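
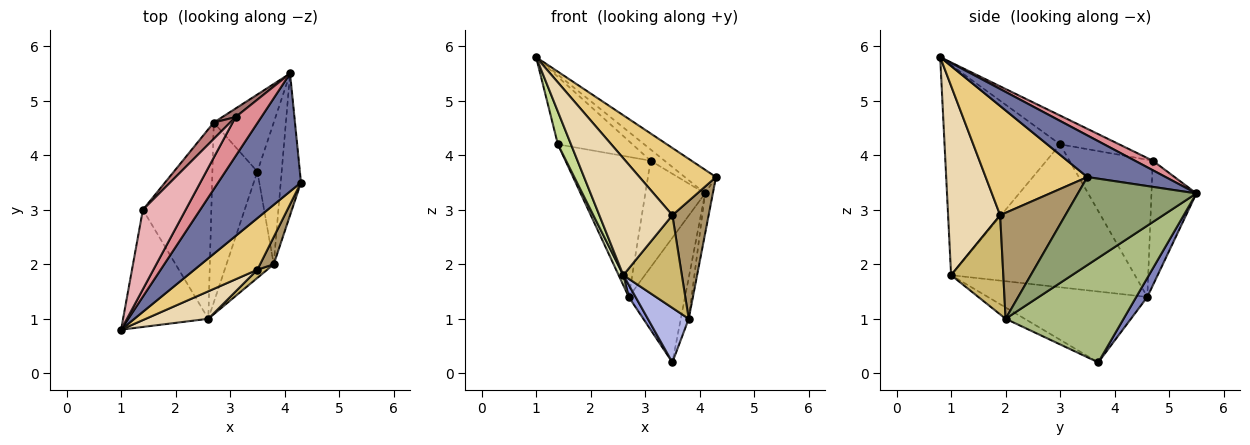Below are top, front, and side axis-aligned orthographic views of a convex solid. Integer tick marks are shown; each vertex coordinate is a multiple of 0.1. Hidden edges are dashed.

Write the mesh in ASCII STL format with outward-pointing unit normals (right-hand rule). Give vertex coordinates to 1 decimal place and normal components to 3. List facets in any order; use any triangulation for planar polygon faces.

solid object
 facet normal 0.442 0.176 0.879
  outer loop
   vertex 4.1 5.5 3.3
   vertex 1.0 0.8 5.8
   vertex 4.3 3.5 3.6
  endloop
 endfacet
 facet normal 0.165 0.839 -0.519
  outer loop
   vertex 2.7 4.6 1.4
   vertex 4.1 5.5 3.3
   vertex 3.5 3.7 0.2
  endloop
 endfacet
 facet normal -0.844 -0.036 -0.535
  outer loop
   vertex 2.7 4.6 1.4
   vertex 3.5 3.7 0.2
   vertex 2.6 1.0 1.8
  endloop
 endfacet
 facet normal -0.208 -0.446 -0.870
  outer loop
   vertex 3.8 2.0 1.0
   vertex 2.6 1.0 1.8
   vertex 3.5 3.7 0.2
  endloop
 endfacet
 facet normal 0.973 0.064 -0.224
  outer loop
   vertex 3.8 2.0 1.0
   vertex 4.1 5.5 3.3
   vertex 4.3 3.5 3.6
  endloop
 endfacet
 facet normal 0.972 0.065 -0.226
  outer loop
   vertex 3.8 2.0 1.0
   vertex 3.5 3.7 0.2
   vertex 4.1 5.5 3.3
  endloop
 endfacet
 facet normal -0.922 -0.104 -0.374
  outer loop
   vertex 1.4 3.0 4.2
   vertex 2.6 1.0 1.8
   vertex 1.0 0.8 5.8
  endloop
 endfacet
 facet normal -0.902 -0.023 -0.432
  outer loop
   vertex 1.4 3.0 4.2
   vertex 2.7 4.6 1.4
   vertex 2.6 1.0 1.8
  endloop
 endfacet
 facet normal 0.868 -0.483 0.112
  outer loop
   vertex 3.5 1.9 2.9
   vertex 3.8 2.0 1.0
   vertex 4.3 3.5 3.6
  endloop
 endfacet
 facet normal 0.664 -0.745 0.066
  outer loop
   vertex 3.5 1.9 2.9
   vertex 2.6 1.0 1.8
   vertex 3.8 2.0 1.0
  endloop
 endfacet
 facet normal 0.726 -0.546 0.419
  outer loop
   vertex 3.5 1.9 2.9
   vertex 4.3 3.5 3.6
   vertex 1.0 0.8 5.8
  endloop
 endfacet
 facet normal 0.570 -0.800 0.188
  outer loop
   vertex 3.5 1.9 2.9
   vertex 1.0 0.8 5.8
   vertex 2.6 1.0 1.8
  endloop
 endfacet
 facet normal -0.600 0.798 0.064
  outer loop
   vertex 3.1 4.7 3.9
   vertex 4.1 5.5 3.3
   vertex 2.7 4.6 1.4
  endloop
 endfacet
 facet normal -0.697 0.712 0.083
  outer loop
   vertex 3.1 4.7 3.9
   vertex 2.7 4.6 1.4
   vertex 1.4 3.0 4.2
  endloop
 endfacet
 facet normal 0.334 0.261 0.906
  outer loop
   vertex 3.1 4.7 3.9
   vertex 1.0 0.8 5.8
   vertex 4.1 5.5 3.3
  endloop
 endfacet
 facet normal -0.456 0.576 0.678
  outer loop
   vertex 3.1 4.7 3.9
   vertex 1.4 3.0 4.2
   vertex 1.0 0.8 5.8
  endloop
 endfacet
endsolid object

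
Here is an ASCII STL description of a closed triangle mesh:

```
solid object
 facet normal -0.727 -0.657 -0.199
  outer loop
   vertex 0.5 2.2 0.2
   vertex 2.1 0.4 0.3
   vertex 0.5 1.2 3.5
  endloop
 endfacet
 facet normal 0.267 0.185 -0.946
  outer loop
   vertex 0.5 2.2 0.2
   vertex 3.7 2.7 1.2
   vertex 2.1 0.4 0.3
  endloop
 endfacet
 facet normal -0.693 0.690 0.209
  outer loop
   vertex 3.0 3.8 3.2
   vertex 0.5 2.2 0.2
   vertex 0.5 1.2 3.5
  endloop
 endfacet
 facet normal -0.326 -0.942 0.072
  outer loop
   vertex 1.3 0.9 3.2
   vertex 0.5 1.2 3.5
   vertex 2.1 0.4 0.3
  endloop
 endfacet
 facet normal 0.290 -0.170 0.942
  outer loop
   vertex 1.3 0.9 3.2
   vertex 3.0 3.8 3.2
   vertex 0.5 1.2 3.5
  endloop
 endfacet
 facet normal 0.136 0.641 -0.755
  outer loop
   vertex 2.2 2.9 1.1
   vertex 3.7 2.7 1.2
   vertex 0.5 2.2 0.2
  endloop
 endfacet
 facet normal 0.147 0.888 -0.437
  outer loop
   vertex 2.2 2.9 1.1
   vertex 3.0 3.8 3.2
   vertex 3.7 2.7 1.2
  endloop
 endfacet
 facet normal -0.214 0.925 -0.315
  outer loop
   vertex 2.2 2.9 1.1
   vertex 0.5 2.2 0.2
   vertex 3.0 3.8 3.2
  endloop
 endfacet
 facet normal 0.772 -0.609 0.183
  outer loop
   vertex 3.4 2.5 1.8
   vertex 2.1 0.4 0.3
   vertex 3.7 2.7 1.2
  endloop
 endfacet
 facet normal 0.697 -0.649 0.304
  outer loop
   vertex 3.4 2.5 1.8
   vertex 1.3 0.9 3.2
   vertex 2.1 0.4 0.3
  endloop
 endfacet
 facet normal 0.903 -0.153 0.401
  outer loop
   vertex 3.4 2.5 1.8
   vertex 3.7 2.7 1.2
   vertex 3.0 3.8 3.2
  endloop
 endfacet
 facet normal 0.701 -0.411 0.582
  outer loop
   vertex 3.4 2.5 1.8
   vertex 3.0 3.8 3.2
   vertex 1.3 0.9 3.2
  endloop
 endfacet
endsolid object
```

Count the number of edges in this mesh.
18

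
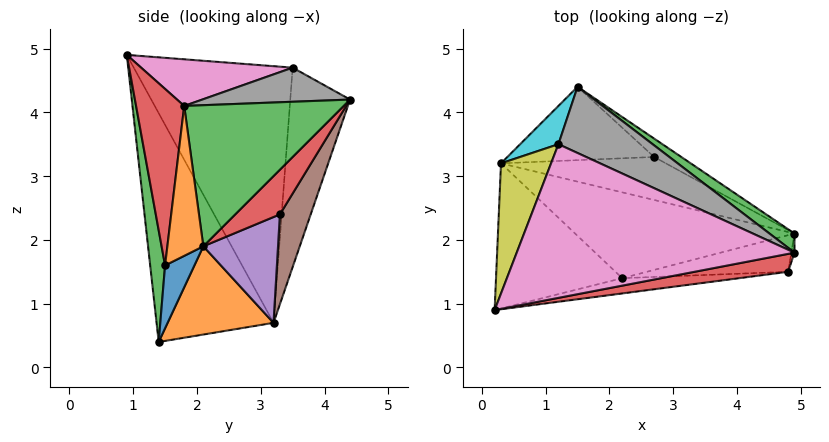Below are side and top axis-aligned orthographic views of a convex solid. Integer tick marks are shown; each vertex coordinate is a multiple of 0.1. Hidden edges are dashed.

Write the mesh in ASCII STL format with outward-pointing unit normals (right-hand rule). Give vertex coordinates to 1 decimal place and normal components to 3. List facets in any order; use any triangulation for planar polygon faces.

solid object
 facet normal -0.669 -0.645 -0.369
  outer loop
   vertex 0.3 3.2 0.7
   vertex 2.2 1.4 0.4
   vertex 0.2 0.9 4.9
  endloop
 endfacet
 facet normal 0.327 0.481 -0.813
  outer loop
   vertex 0.3 3.2 0.7
   vertex 4.9 2.1 1.9
   vertex 2.2 1.4 0.4
  endloop
 endfacet
 facet normal 0.606 0.788 0.107
  outer loop
   vertex 4.9 1.8 4.1
   vertex 4.9 2.1 1.9
   vertex 1.5 4.4 4.2
  endloop
 endfacet
 facet normal 0.418 0.872 -0.254
  outer loop
   vertex 2.7 3.3 2.4
   vertex 1.5 4.4 4.2
   vertex 4.9 2.1 1.9
  endloop
 endfacet
 facet normal 0.323 0.802 -0.503
  outer loop
   vertex 2.7 3.3 2.4
   vertex 4.9 2.1 1.9
   vertex 0.3 3.2 0.7
  endloop
 endfacet
 facet normal 0.237 0.891 -0.387
  outer loop
   vertex 2.7 3.3 2.4
   vertex 0.3 3.2 0.7
   vertex 1.5 4.4 4.2
  endloop
 endfacet
 facet normal 0.166 0.012 0.986
  outer loop
   vertex 1.2 3.5 4.7
   vertex 0.2 0.9 4.9
   vertex 4.9 1.8 4.1
  endloop
 endfacet
 facet normal 0.315 0.379 0.870
  outer loop
   vertex 1.2 3.5 4.7
   vertex 4.9 1.8 4.1
   vertex 1.5 4.4 4.2
  endloop
 endfacet
 facet normal -0.914 0.365 0.178
  outer loop
   vertex 1.2 3.5 4.7
   vertex 0.3 3.2 0.7
   vertex 0.2 0.9 4.9
  endloop
 endfacet
 facet normal -0.901 0.397 0.173
  outer loop
   vertex 1.2 3.5 4.7
   vertex 1.5 4.4 4.2
   vertex 0.3 3.2 0.7
  endloop
 endfacet
 facet normal 0.379 0.363 -0.851
  outer loop
   vertex 4.8 1.5 1.6
   vertex 2.2 1.4 0.4
   vertex 4.9 2.1 1.9
  endloop
 endfacet
 facet normal 0.988 -0.154 -0.021
  outer loop
   vertex 4.8 1.5 1.6
   vertex 4.9 2.1 1.9
   vertex 4.9 1.8 4.1
  endloop
 endfacet
 facet normal 0.074 -0.994 -0.078
  outer loop
   vertex 4.8 1.5 1.6
   vertex 0.2 0.9 4.9
   vertex 2.2 1.4 0.4
  endloop
 endfacet
 facet normal 0.205 -0.973 0.109
  outer loop
   vertex 4.8 1.5 1.6
   vertex 4.9 1.8 4.1
   vertex 0.2 0.9 4.9
  endloop
 endfacet
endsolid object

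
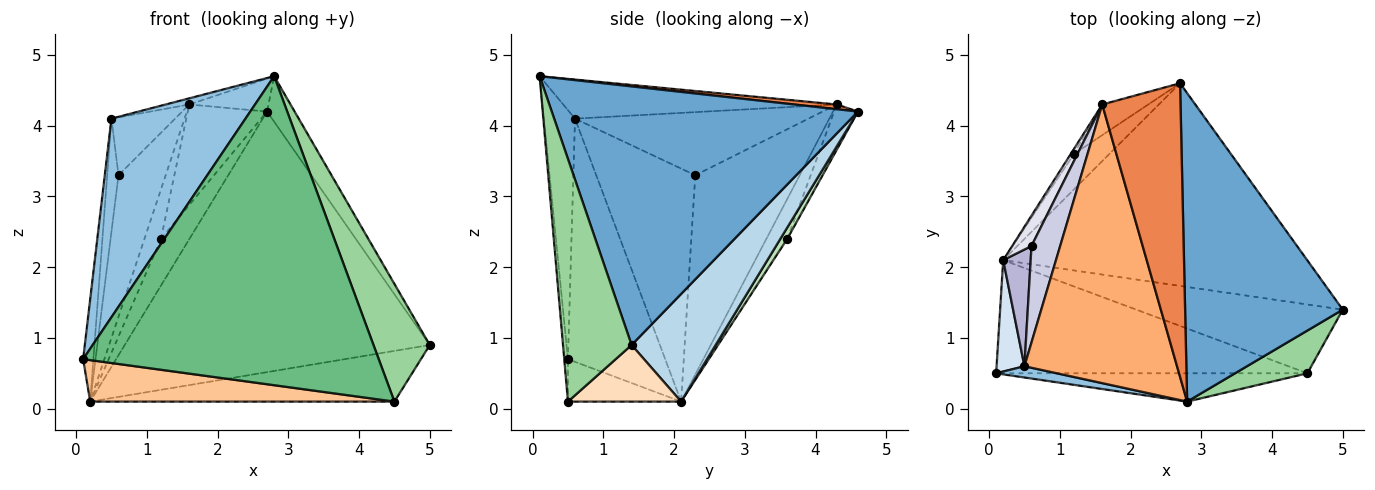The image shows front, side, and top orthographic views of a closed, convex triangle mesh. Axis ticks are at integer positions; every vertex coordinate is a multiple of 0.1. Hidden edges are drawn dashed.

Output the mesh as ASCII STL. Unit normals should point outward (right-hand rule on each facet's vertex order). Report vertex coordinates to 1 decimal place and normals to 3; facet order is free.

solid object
 facet normal 0.851 0.077 0.519
  outer loop
   vertex 2.8 0.1 4.7
   vertex 5.0 1.4 0.9
   vertex 2.7 4.6 4.2
  endloop
 endfacet
 facet normal -0.226 -0.973 0.055
  outer loop
   vertex 0.5 0.6 4.1
   vertex 0.1 0.5 0.7
   vertex 2.8 0.1 4.7
  endloop
 endfacet
 facet normal 0.212 0.771 -0.600
  outer loop
   vertex 0.2 2.1 0.1
   vertex 2.7 4.6 4.2
   vertex 5.0 1.4 0.9
  endloop
 endfacet
 facet normal -0.988 0.104 0.113
  outer loop
   vertex 0.2 2.1 0.1
   vertex 0.1 0.5 0.7
   vertex 0.5 0.6 4.1
  endloop
 endfacet
 facet normal 0.060 0.112 0.992
  outer loop
   vertex 1.6 4.3 4.3
   vertex 2.8 0.1 4.7
   vertex 2.7 4.6 4.2
  endloop
 endfacet
 facet normal -0.248 0.021 0.969
  outer loop
   vertex 1.6 4.3 4.3
   vertex 0.5 0.6 4.1
   vertex 2.8 0.1 4.7
  endloop
 endfacet
 facet normal -0.127 -0.341 -0.931
  outer loop
   vertex 4.5 0.5 0.1
   vertex 0.1 0.5 0.7
   vertex 0.2 2.1 0.1
  endloop
 endfacet
 facet normal 0.215 0.579 -0.786
  outer loop
   vertex 4.5 0.5 0.1
   vertex 0.2 2.1 0.1
   vertex 5.0 1.4 0.9
  endloop
 endfacet
 facet normal -0.012 -0.996 -0.091
  outer loop
   vertex 4.5 0.5 0.1
   vertex 2.8 0.1 4.7
   vertex 0.1 0.5 0.7
  endloop
 endfacet
 facet normal 0.753 -0.618 0.225
  outer loop
   vertex 4.5 0.5 0.1
   vertex 5.0 1.4 0.9
   vertex 2.8 0.1 4.7
  endloop
 endfacet
 facet normal 0.190 0.783 -0.593
  outer loop
   vertex 1.2 3.6 2.4
   vertex 2.7 4.6 4.2
   vertex 0.2 2.1 0.1
  endloop
 endfacet
 facet normal -0.276 0.919 -0.281
  outer loop
   vertex 1.2 3.6 2.4
   vertex 1.6 4.3 4.3
   vertex 2.7 4.6 4.2
  endloop
 endfacet
 facet normal -0.783 0.619 -0.063
  outer loop
   vertex 1.2 3.6 2.4
   vertex 0.2 2.1 0.1
   vertex 1.6 4.3 4.3
  endloop
 endfacet
 facet normal -0.987 0.113 0.116
  outer loop
   vertex 0.6 2.3 3.3
   vertex 0.2 2.1 0.1
   vertex 0.5 0.6 4.1
  endloop
 endfacet
 facet normal -0.884 0.241 0.402
  outer loop
   vertex 0.6 2.3 3.3
   vertex 0.5 0.6 4.1
   vertex 1.6 4.3 4.3
  endloop
 endfacet
 facet normal -0.908 0.410 0.088
  outer loop
   vertex 0.6 2.3 3.3
   vertex 1.6 4.3 4.3
   vertex 0.2 2.1 0.1
  endloop
 endfacet
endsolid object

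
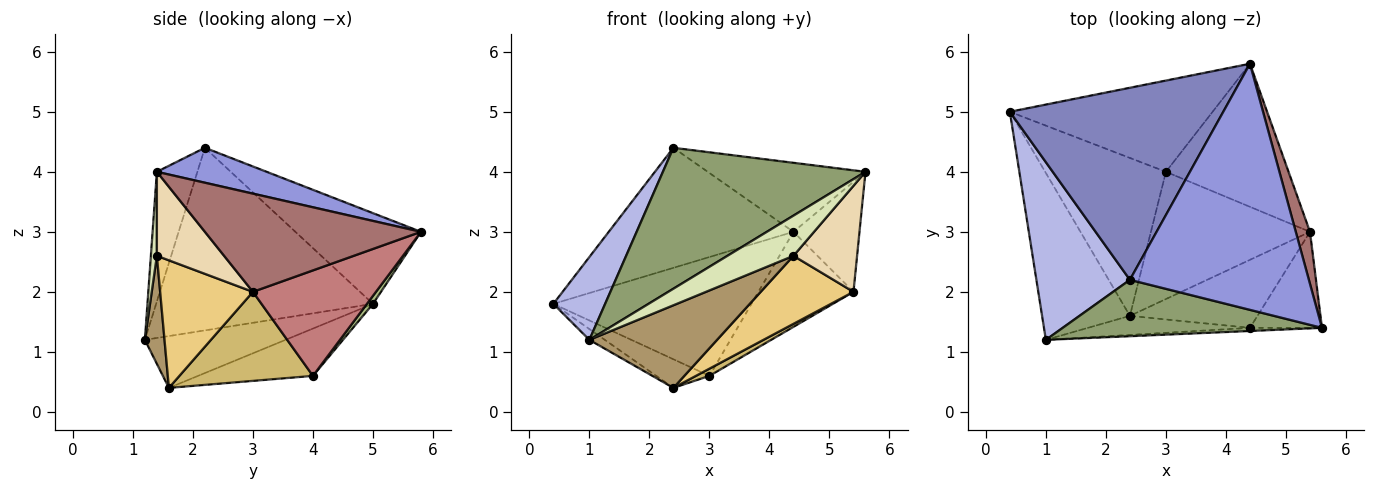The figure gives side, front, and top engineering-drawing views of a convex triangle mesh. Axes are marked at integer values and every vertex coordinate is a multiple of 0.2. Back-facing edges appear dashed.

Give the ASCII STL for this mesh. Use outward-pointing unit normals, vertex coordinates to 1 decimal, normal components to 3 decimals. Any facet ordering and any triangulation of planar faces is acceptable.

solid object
 facet normal -0.507 0.056 -0.860
  outer loop
   vertex 1.0 1.2 1.2
   vertex 0.4 5.0 1.8
   vertex 2.4 1.6 0.4
  endloop
 endfacet
 facet normal -0.339 0.499 0.798
  outer loop
   vertex 2.4 2.2 4.4
   vertex 4.4 5.8 3.0
   vertex 0.4 5.0 1.8
  endloop
 endfacet
 facet normal 0.185 0.265 0.946
  outer loop
   vertex 2.4 2.2 4.4
   vertex 5.6 1.4 4.0
   vertex 4.4 5.8 3.0
  endloop
 endfacet
 facet normal -0.871 -0.208 0.446
  outer loop
   vertex 2.4 2.2 4.4
   vertex 0.4 5.0 1.8
   vertex 1.0 1.2 1.2
  endloop
 endfacet
 facet normal -0.183 -0.913 0.365
  outer loop
   vertex 2.4 2.2 4.4
   vertex 1.0 1.2 1.2
   vertex 5.6 1.4 4.0
  endloop
 endfacet
 facet normal 0.024 0.793 -0.609
  outer loop
   vertex 3.0 4.0 0.6
   vertex 0.4 5.0 1.8
   vertex 4.4 5.8 3.0
  endloop
 endfacet
 facet normal -0.360 0.166 -0.918
  outer loop
   vertex 3.0 4.0 0.6
   vertex 2.4 1.6 0.4
   vertex 0.4 5.0 1.8
  endloop
 endfacet
 facet normal 0.090 -0.993 -0.077
  outer loop
   vertex 4.4 1.4 2.6
   vertex 5.6 1.4 4.0
   vertex 1.0 1.2 1.2
  endloop
 endfacet
 facet normal 0.148 -0.964 -0.222
  outer loop
   vertex 4.4 1.4 2.6
   vertex 1.0 1.2 1.2
   vertex 2.4 1.6 0.4
  endloop
 endfacet
 facet normal 0.488 -0.049 -0.872
  outer loop
   vertex 5.4 3.0 2.0
   vertex 2.4 1.6 0.4
   vertex 3.0 4.0 0.6
  endloop
 endfacet
 facet normal 0.577 -0.577 -0.577
  outer loop
   vertex 5.4 3.0 2.0
   vertex 4.4 1.4 2.6
   vertex 2.4 1.6 0.4
  endloop
 endfacet
 facet normal 0.617 -0.584 -0.528
  outer loop
   vertex 5.4 3.0 2.0
   vertex 5.6 1.4 4.0
   vertex 4.4 1.4 2.6
  endloop
 endfacet
 facet normal 0.947 0.289 0.137
  outer loop
   vertex 5.4 3.0 2.0
   vertex 4.4 5.8 3.0
   vertex 5.6 1.4 4.0
  endloop
 endfacet
 facet normal 0.582 0.450 -0.677
  outer loop
   vertex 5.4 3.0 2.0
   vertex 3.0 4.0 0.6
   vertex 4.4 5.8 3.0
  endloop
 endfacet
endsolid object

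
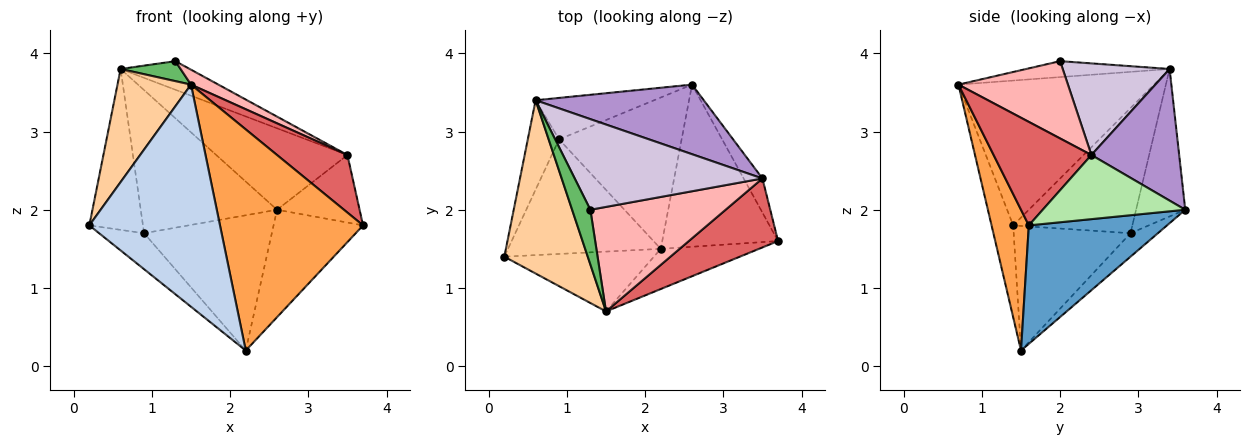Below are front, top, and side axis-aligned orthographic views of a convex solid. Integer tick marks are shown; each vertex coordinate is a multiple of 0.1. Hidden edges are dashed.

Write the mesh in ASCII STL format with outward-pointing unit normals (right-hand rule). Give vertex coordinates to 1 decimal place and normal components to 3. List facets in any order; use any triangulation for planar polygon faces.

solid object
 facet normal 0.649 0.420 -0.634
  outer loop
   vertex 2.2 1.5 0.2
   vertex 2.6 3.6 2.0
   vertex 3.7 1.6 1.8
  endloop
 endfacet
 facet normal -0.158 -0.953 -0.257
  outer loop
   vertex 1.5 0.7 3.6
   vertex 0.2 1.4 1.8
   vertex 2.2 1.5 0.2
  endloop
 endfacet
 facet normal 0.248 -0.953 -0.173
  outer loop
   vertex 1.5 0.7 3.6
   vertex 2.2 1.5 0.2
   vertex 3.7 1.6 1.8
  endloop
 endfacet
 facet normal -0.824 -0.310 0.475
  outer loop
   vertex 0.6 3.4 3.8
   vertex 0.2 1.4 1.8
   vertex 1.5 0.7 3.6
  endloop
 endfacet
 facet normal -0.634 -0.265 0.726
  outer loop
   vertex 0.6 3.4 3.8
   vertex 1.5 0.7 3.6
   vertex 1.3 2.0 3.9
  endloop
 endfacet
 facet normal 0.839 0.486 -0.246
  outer loop
   vertex 3.5 2.4 2.7
   vertex 3.7 1.6 1.8
   vertex 2.6 3.6 2.0
  endloop
 endfacet
 facet normal 0.665 -0.479 0.573
  outer loop
   vertex 3.5 2.4 2.7
   vertex 1.5 0.7 3.6
   vertex 3.7 1.6 1.8
  endloop
 endfacet
 facet normal 0.492 -0.123 0.862
  outer loop
   vertex 3.5 2.4 2.7
   vertex 1.3 2.0 3.9
   vertex 1.5 0.7 3.6
  endloop
 endfacet
 facet normal 0.453 0.678 0.579
  outer loop
   vertex 3.5 2.4 2.7
   vertex 2.6 3.6 2.0
   vertex 0.6 3.4 3.8
  endloop
 endfacet
 facet normal 0.422 0.273 0.865
  outer loop
   vertex 3.5 2.4 2.7
   vertex 0.6 3.4 3.8
   vertex 1.3 2.0 3.9
  endloop
 endfacet
 facet normal -0.614 0.236 -0.753
  outer loop
   vertex 0.9 2.9 1.7
   vertex 2.2 1.5 0.2
   vertex 0.2 1.4 1.8
  endloop
 endfacet
 facet normal -0.141 0.660 -0.738
  outer loop
   vertex 0.9 2.9 1.7
   vertex 2.6 3.6 2.0
   vertex 2.2 1.5 0.2
  endloop
 endfacet
 facet normal -0.889 0.400 -0.222
  outer loop
   vertex 0.9 2.9 1.7
   vertex 0.2 1.4 1.8
   vertex 0.6 3.4 3.8
  endloop
 endfacet
 facet normal -0.327 0.908 -0.263
  outer loop
   vertex 0.9 2.9 1.7
   vertex 0.6 3.4 3.8
   vertex 2.6 3.6 2.0
  endloop
 endfacet
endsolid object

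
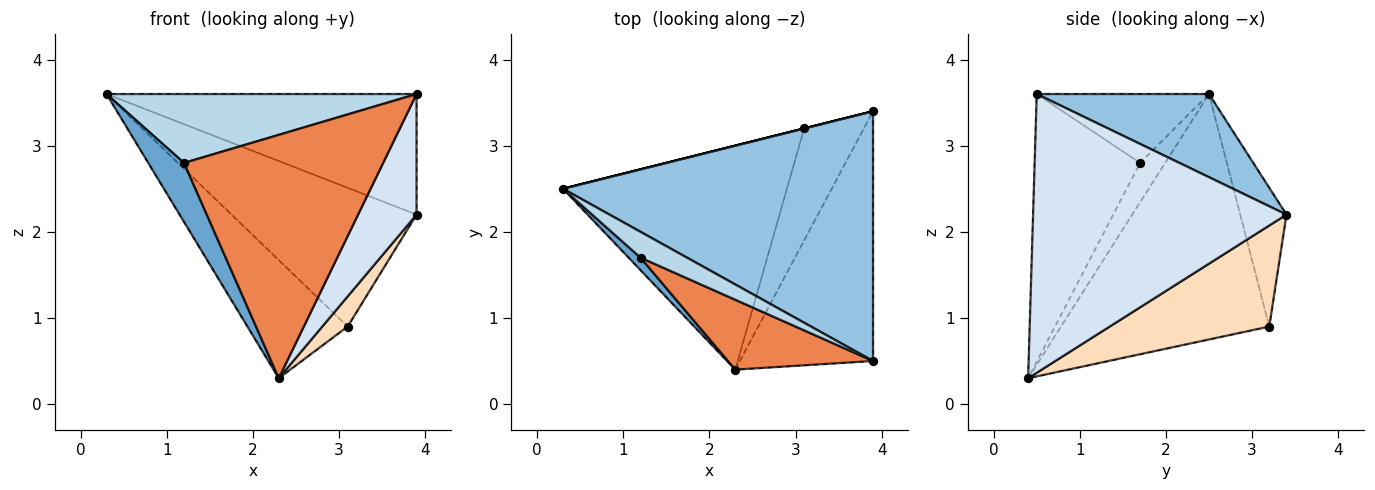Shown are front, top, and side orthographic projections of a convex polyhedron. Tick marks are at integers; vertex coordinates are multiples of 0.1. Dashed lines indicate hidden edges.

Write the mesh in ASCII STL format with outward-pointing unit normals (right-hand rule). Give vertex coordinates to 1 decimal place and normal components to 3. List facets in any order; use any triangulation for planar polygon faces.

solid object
 facet normal -0.565 -0.807 0.171
  outer loop
   vertex 1.2 1.7 2.8
   vertex 0.3 2.5 3.6
   vertex 2.3 0.4 0.3
  endloop
 endfacet
 facet normal 0.235 0.423 0.875
  outer loop
   vertex 3.9 0.5 3.6
   vertex 3.9 3.4 2.2
   vertex 0.3 2.5 3.6
  endloop
 endfacet
 facet normal -0.461 -0.831 0.311
  outer loop
   vertex 3.9 0.5 3.6
   vertex 0.3 2.5 3.6
   vertex 1.2 1.7 2.8
  endloop
 endfacet
 facet normal 0.883 -0.204 -0.422
  outer loop
   vertex 3.9 0.5 3.6
   vertex 2.3 0.4 0.3
   vertex 3.9 3.4 2.2
  endloop
 endfacet
 facet normal -0.454 -0.857 0.246
  outer loop
   vertex 3.9 0.5 3.6
   vertex 1.2 1.7 2.8
   vertex 2.3 0.4 0.3
  endloop
 endfacet
 facet normal -0.243 0.970 0.000
  outer loop
   vertex 3.1 3.2 0.9
   vertex 0.3 2.5 3.6
   vertex 3.9 3.4 2.2
  endloop
 endfacet
 facet normal -0.696 0.335 -0.635
  outer loop
   vertex 3.1 3.2 0.9
   vertex 2.3 0.4 0.3
   vertex 0.3 2.5 3.6
  endloop
 endfacet
 facet normal 0.853 -0.136 -0.504
  outer loop
   vertex 3.1 3.2 0.9
   vertex 3.9 3.4 2.2
   vertex 2.3 0.4 0.3
  endloop
 endfacet
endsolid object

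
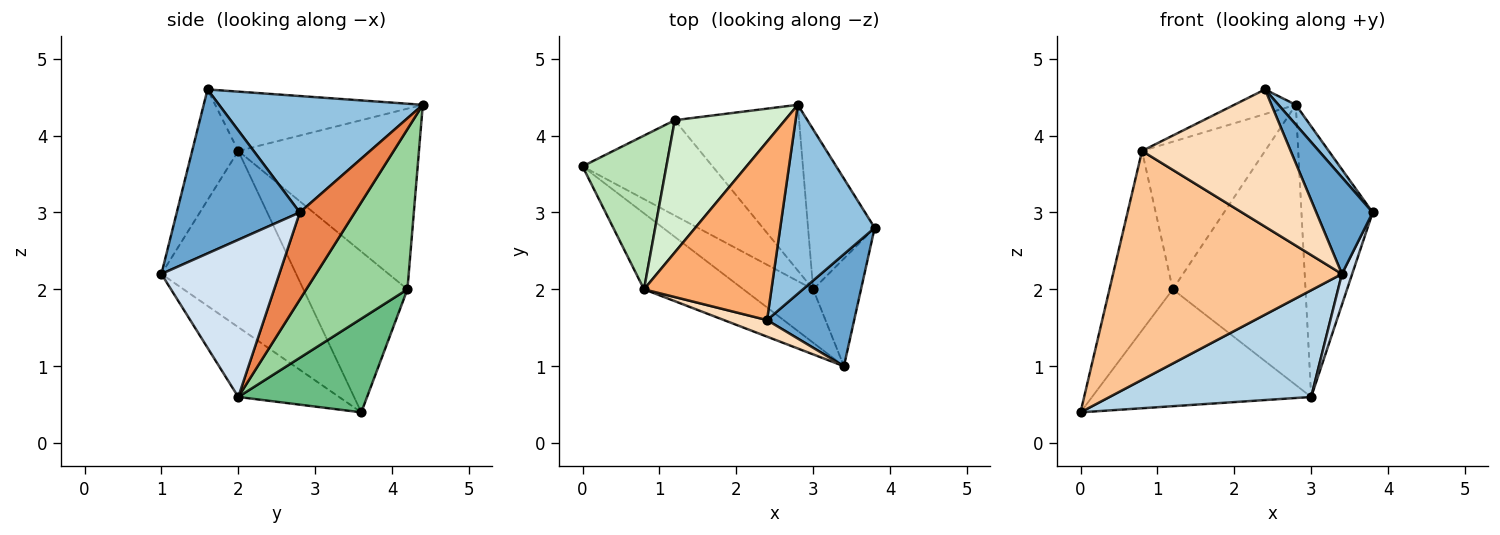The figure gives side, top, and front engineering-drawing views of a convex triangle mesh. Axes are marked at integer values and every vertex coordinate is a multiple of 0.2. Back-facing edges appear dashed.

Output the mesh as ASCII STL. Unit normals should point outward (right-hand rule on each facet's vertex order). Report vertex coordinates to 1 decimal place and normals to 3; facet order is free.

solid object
 facet normal 0.819 -0.375 0.435
  outer loop
   vertex 2.4 1.6 4.6
   vertex 3.4 1.0 2.2
   vertex 3.8 2.8 3.0
  endloop
 endfacet
 facet normal 0.775 -0.066 0.629
  outer loop
   vertex 2.8 4.4 4.4
   vertex 2.4 1.6 4.6
   vertex 3.8 2.8 3.0
  endloop
 endfacet
 facet normal -0.408 -0.816 -0.408
  outer loop
   vertex 3.0 2.0 0.6
   vertex 3.4 1.0 2.2
   vertex 0.0 3.6 0.4
  endloop
 endfacet
 facet normal 0.953 -0.083 -0.290
  outer loop
   vertex 3.0 2.0 0.6
   vertex 3.8 2.8 3.0
   vertex 3.4 1.0 2.2
  endloop
 endfacet
 facet normal 0.554 0.717 -0.424
  outer loop
   vertex 3.0 2.0 0.6
   vertex 2.8 4.4 4.4
   vertex 3.8 2.8 3.0
  endloop
 endfacet
 facet normal -0.419 0.124 0.900
  outer loop
   vertex 0.8 2.0 3.8
   vertex 2.4 1.6 4.6
   vertex 2.8 4.4 4.4
  endloop
 endfacet
 facet normal -0.488 -0.828 -0.275
  outer loop
   vertex 0.8 2.0 3.8
   vertex 0.0 3.6 0.4
   vertex 3.4 1.0 2.2
  endloop
 endfacet
 facet normal -0.294 -0.949 0.115
  outer loop
   vertex 0.8 2.0 3.8
   vertex 3.4 1.0 2.2
   vertex 2.4 1.6 4.6
  endloop
 endfacet
 facet normal 0.414 0.705 -0.575
  outer loop
   vertex 1.2 4.2 2.0
   vertex 3.0 2.0 0.6
   vertex 0.0 3.6 0.4
  endloop
 endfacet
 facet normal 0.549 0.720 -0.426
  outer loop
   vertex 1.2 4.2 2.0
   vertex 2.8 4.4 4.4
   vertex 3.0 2.0 0.6
  endloop
 endfacet
 facet normal -0.780 0.475 0.407
  outer loop
   vertex 1.2 4.2 2.0
   vertex 0.0 3.6 0.4
   vertex 0.8 2.0 3.8
  endloop
 endfacet
 facet normal -0.738 0.503 0.450
  outer loop
   vertex 1.2 4.2 2.0
   vertex 0.8 2.0 3.8
   vertex 2.8 4.4 4.4
  endloop
 endfacet
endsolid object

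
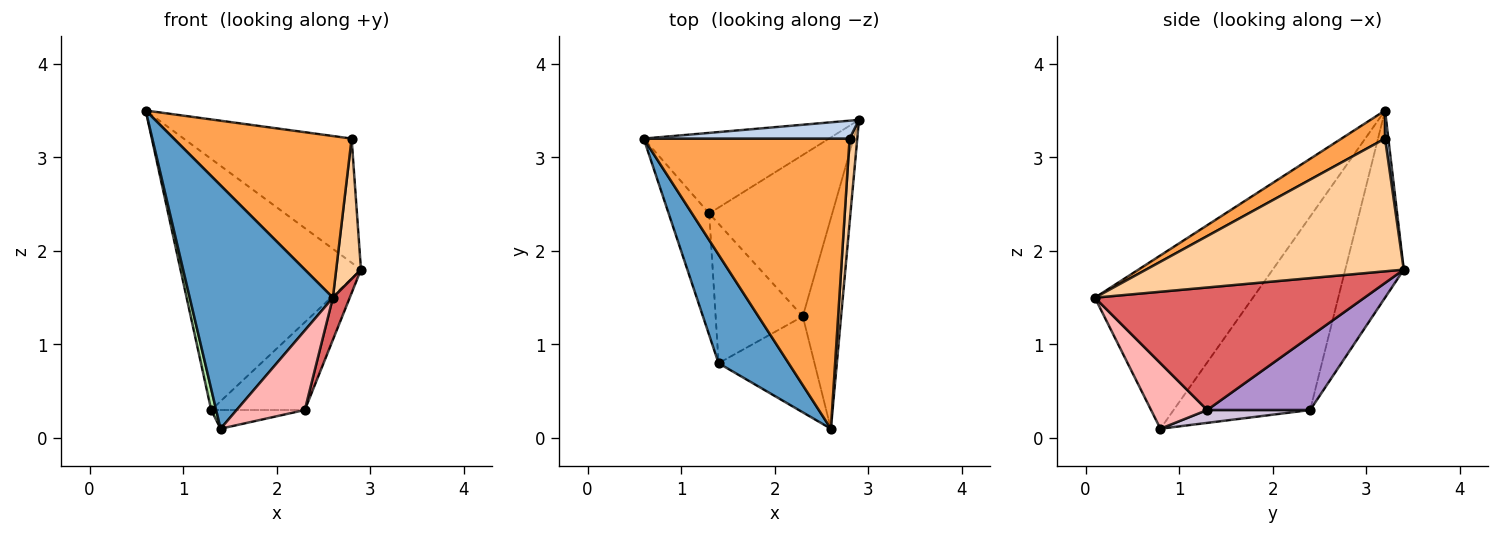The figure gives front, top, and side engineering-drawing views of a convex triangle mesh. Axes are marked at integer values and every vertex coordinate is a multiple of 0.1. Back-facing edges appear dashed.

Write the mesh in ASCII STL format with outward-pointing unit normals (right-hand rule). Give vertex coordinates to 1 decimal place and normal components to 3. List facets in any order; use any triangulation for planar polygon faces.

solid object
 facet normal -0.710 -0.643 0.287
  outer loop
   vertex 1.4 0.8 0.1
   vertex 2.6 0.1 1.5
   vertex 0.6 3.2 3.5
  endloop
 endfacet
 facet normal 0.019 0.990 0.143
  outer loop
   vertex 2.8 3.2 3.2
   vertex 2.9 3.4 1.8
   vertex 0.6 3.2 3.5
  endloop
 endfacet
 facet normal 0.118 -0.483 0.867
  outer loop
   vertex 2.8 3.2 3.2
   vertex 0.6 3.2 3.5
   vertex 2.6 0.1 1.5
  endloop
 endfacet
 facet normal 0.994 -0.096 0.057
  outer loop
   vertex 2.8 3.2 3.2
   vertex 2.6 0.1 1.5
   vertex 2.9 3.4 1.8
  endloop
 endfacet
 facet normal -0.295 0.910 -0.292
  outer loop
   vertex 1.3 2.4 0.3
   vertex 0.6 3.2 3.5
   vertex 2.9 3.4 1.8
  endloop
 endfacet
 facet normal -0.978 -0.035 -0.205
  outer loop
   vertex 1.3 2.4 0.3
   vertex 1.4 0.8 0.1
   vertex 0.6 3.2 3.5
  endloop
 endfacet
 facet normal 0.953 -0.060 -0.298
  outer loop
   vertex 2.3 1.3 0.3
   vertex 2.9 3.4 1.8
   vertex 2.6 0.1 1.5
  endloop
 endfacet
 facet normal 0.465 -0.565 -0.681
  outer loop
   vertex 2.3 1.3 0.3
   vertex 2.6 0.1 1.5
   vertex 1.4 0.8 0.1
  endloop
 endfacet
 facet normal 0.465 0.423 -0.778
  outer loop
   vertex 2.3 1.3 0.3
   vertex 1.3 2.4 0.3
   vertex 2.9 3.4 1.8
  endloop
 endfacet
 facet normal 0.145 0.132 -0.981
  outer loop
   vertex 2.3 1.3 0.3
   vertex 1.4 0.8 0.1
   vertex 1.3 2.4 0.3
  endloop
 endfacet
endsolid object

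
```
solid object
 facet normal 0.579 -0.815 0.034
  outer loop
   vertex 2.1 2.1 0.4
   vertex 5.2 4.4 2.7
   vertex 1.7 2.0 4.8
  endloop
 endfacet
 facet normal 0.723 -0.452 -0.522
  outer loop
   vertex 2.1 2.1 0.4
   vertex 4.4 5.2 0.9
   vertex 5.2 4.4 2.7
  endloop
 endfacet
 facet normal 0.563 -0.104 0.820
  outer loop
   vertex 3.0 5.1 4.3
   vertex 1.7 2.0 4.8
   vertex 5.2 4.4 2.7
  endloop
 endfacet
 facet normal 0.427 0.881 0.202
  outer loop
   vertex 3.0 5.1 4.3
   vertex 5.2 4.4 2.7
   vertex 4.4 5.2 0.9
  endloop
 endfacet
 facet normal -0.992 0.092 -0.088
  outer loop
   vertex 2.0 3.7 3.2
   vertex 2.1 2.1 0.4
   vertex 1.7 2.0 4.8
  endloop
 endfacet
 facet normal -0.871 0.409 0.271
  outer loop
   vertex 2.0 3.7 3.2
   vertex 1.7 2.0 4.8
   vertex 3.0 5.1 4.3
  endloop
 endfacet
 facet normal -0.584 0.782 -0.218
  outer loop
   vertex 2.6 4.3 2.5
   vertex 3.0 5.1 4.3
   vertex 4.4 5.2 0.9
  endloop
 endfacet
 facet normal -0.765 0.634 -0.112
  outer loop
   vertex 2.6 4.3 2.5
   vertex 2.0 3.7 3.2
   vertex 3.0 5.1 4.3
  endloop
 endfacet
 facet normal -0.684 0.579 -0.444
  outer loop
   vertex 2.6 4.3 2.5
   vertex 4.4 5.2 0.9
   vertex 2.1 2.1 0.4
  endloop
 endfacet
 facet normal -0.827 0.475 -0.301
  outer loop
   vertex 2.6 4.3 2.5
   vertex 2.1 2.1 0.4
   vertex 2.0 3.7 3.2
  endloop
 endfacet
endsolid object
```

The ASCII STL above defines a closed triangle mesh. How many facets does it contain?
10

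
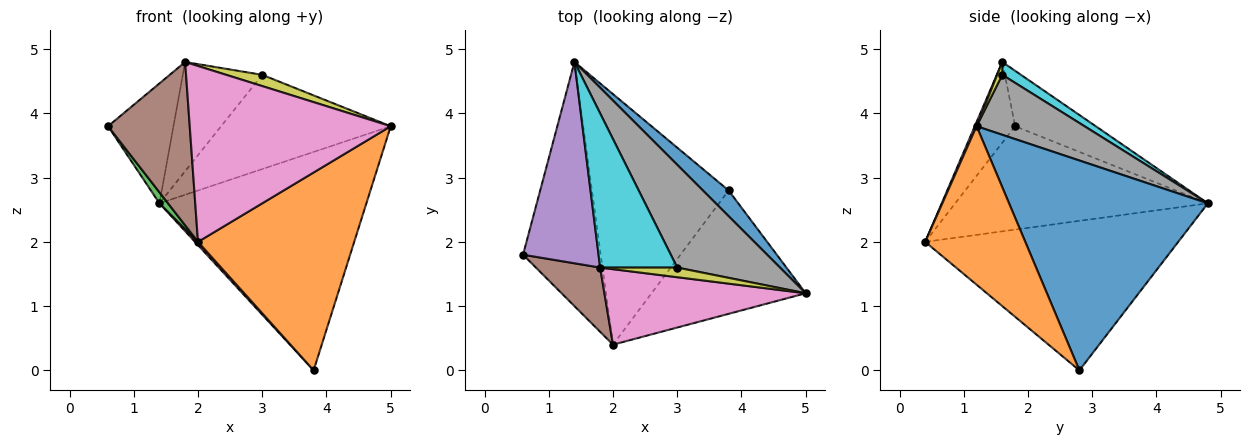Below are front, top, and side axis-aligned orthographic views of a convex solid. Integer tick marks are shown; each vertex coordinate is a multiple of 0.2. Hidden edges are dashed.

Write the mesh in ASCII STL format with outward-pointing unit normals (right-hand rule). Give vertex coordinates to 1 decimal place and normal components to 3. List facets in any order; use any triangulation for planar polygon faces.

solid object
 facet normal 0.690 0.719 0.085
  outer loop
   vertex 3.8 2.8 0.0
   vertex 1.4 4.8 2.6
   vertex 5.0 1.2 3.8
  endloop
 endfacet
 facet normal 0.478 -0.746 -0.465
  outer loop
   vertex 2.0 0.4 2.0
   vertex 3.8 2.8 0.0
   vertex 5.0 1.2 3.8
  endloop
 endfacet
 facet normal -0.799 -0.027 -0.601
  outer loop
   vertex 2.0 0.4 2.0
   vertex 0.6 1.8 3.8
   vertex 1.4 4.8 2.6
  endloop
 endfacet
 facet normal -0.738 -0.009 -0.675
  outer loop
   vertex 2.0 0.4 2.0
   vertex 1.4 4.8 2.6
   vertex 3.8 2.8 0.0
  endloop
 endfacet
 facet normal -0.533 0.433 0.727
  outer loop
   vertex 1.8 1.6 4.8
   vertex 1.4 4.8 2.6
   vertex 0.6 1.8 3.8
  endloop
 endfacet
 facet normal -0.418 -0.845 0.332
  outer loop
   vertex 1.8 1.6 4.8
   vertex 0.6 1.8 3.8
   vertex 2.0 0.4 2.0
  endloop
 endfacet
 facet normal 0.008 -0.919 0.394
  outer loop
   vertex 1.8 1.6 4.8
   vertex 2.0 0.4 2.0
   vertex 5.0 1.2 3.8
  endloop
 endfacet
 facet normal 0.395 0.621 0.677
  outer loop
   vertex 3.0 1.6 4.6
   vertex 5.0 1.2 3.8
   vertex 1.4 4.8 2.6
  endloop
 endfacet
 facet normal 0.108 -0.755 0.647
  outer loop
   vertex 3.0 1.6 4.6
   vertex 1.8 1.6 4.8
   vertex 5.0 1.2 3.8
  endloop
 endfacet
 facet normal 0.135 0.573 0.809
  outer loop
   vertex 3.0 1.6 4.6
   vertex 1.4 4.8 2.6
   vertex 1.8 1.6 4.8
  endloop
 endfacet
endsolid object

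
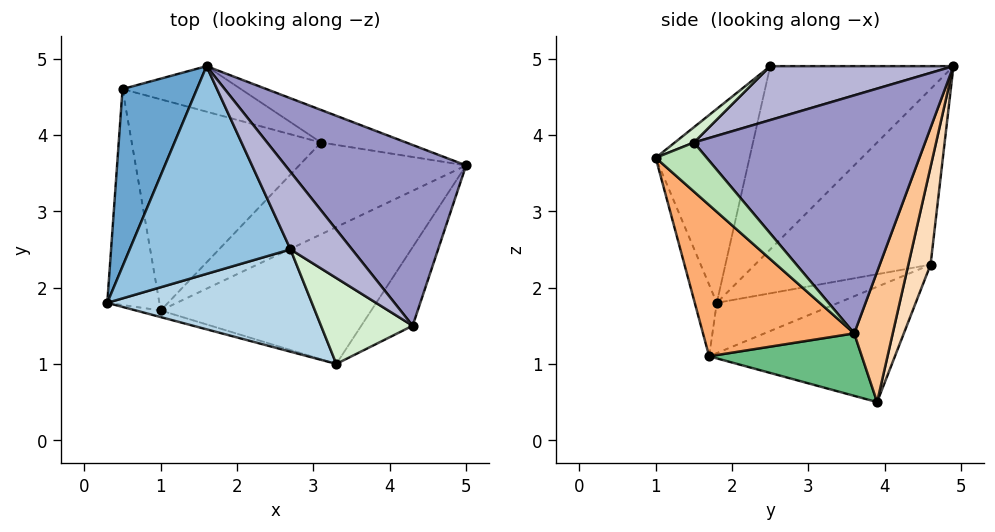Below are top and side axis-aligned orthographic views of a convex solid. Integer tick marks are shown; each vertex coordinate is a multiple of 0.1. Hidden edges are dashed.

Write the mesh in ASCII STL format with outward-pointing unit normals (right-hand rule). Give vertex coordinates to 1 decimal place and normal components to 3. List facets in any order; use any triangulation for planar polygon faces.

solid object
 facet normal -0.921 -0.004 0.390
  outer loop
   vertex 0.5 4.6 2.3
   vertex 0.3 1.8 1.8
   vertex 1.6 4.9 4.9
  endloop
 endfacet
 facet normal -0.711 -0.326 0.624
  outer loop
   vertex 2.7 2.5 4.9
   vertex 1.6 4.9 4.9
   vertex 0.3 1.8 1.8
  endloop
 endfacet
 facet normal -0.523 -0.650 0.551
  outer loop
   vertex 2.7 2.5 4.9
   vertex 0.3 1.8 1.8
   vertex 3.3 1.0 3.7
  endloop
 endfacet
 facet normal -0.684 0.175 -0.709
  outer loop
   vertex 1.0 1.7 1.1
   vertex 0.3 1.8 1.8
   vertex 0.5 4.6 2.3
  endloop
 endfacet
 facet normal -0.213 -0.974 -0.074
  outer loop
   vertex 1.0 1.7 1.1
   vertex 3.3 1.0 3.7
   vertex 0.3 1.8 1.8
  endloop
 endfacet
 facet normal 0.392 -0.740 -0.546
  outer loop
   vertex 1.0 1.7 1.1
   vertex 5.0 3.6 1.4
   vertex 3.3 1.0 3.7
  endloop
 endfacet
 facet normal 0.221 0.965 -0.144
  outer loop
   vertex 3.1 3.9 0.5
   vertex 1.6 4.9 4.9
   vertex 5.0 3.6 1.4
  endloop
 endfacet
 facet normal 0.143 0.975 -0.173
  outer loop
   vertex 3.1 3.9 0.5
   vertex 0.5 4.6 2.3
   vertex 1.6 4.9 4.9
  endloop
 endfacet
 facet normal 0.302 -0.508 -0.807
  outer loop
   vertex 3.1 3.9 0.5
   vertex 5.0 3.6 1.4
   vertex 1.0 1.7 1.1
  endloop
 endfacet
 facet normal -0.503 0.255 -0.826
  outer loop
   vertex 3.1 3.9 0.5
   vertex 1.0 1.7 1.1
   vertex 0.5 4.6 2.3
  endloop
 endfacet
 facet normal 0.466 -0.737 -0.489
  outer loop
   vertex 4.3 1.5 3.9
   vertex 3.3 1.0 3.7
   vertex 5.0 3.6 1.4
  endloop
 endfacet
 facet normal 0.133 -0.586 0.799
  outer loop
   vertex 4.3 1.5 3.9
   vertex 2.7 2.5 4.9
   vertex 3.3 1.0 3.7
  endloop
 endfacet
 facet normal 0.725 0.414 0.551
  outer loop
   vertex 4.3 1.5 3.9
   vertex 5.0 3.6 1.4
   vertex 1.6 4.9 4.9
  endloop
 endfacet
 facet normal 0.631 0.289 0.720
  outer loop
   vertex 4.3 1.5 3.9
   vertex 1.6 4.9 4.9
   vertex 2.7 2.5 4.9
  endloop
 endfacet
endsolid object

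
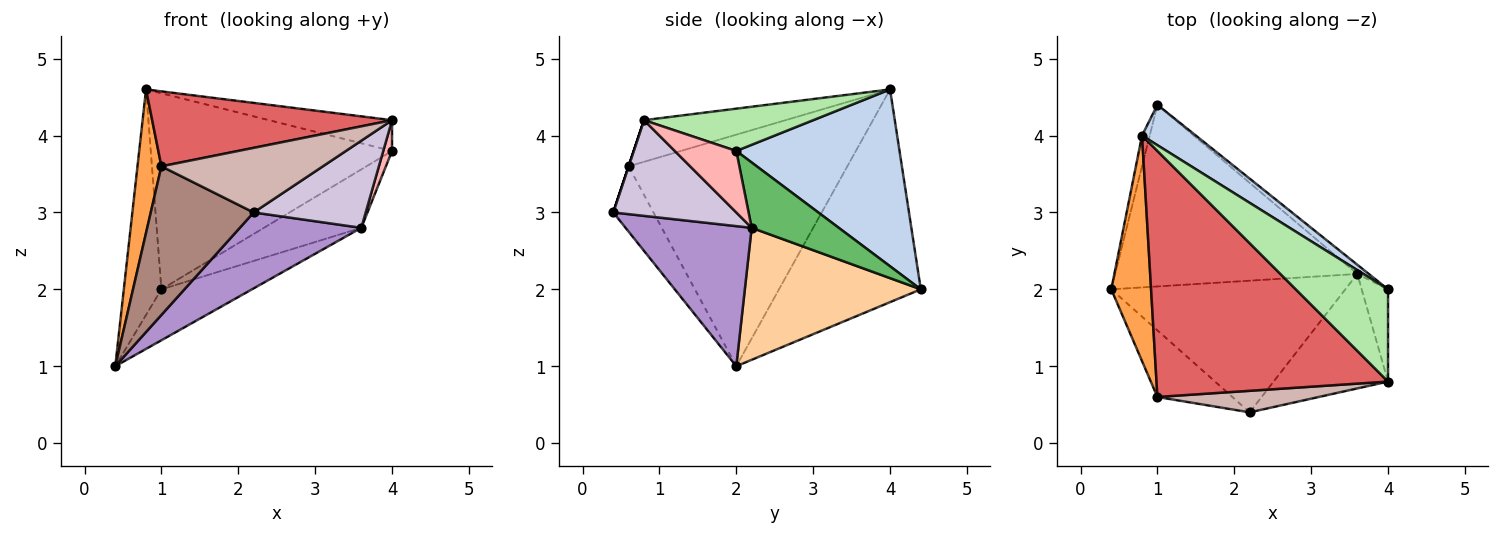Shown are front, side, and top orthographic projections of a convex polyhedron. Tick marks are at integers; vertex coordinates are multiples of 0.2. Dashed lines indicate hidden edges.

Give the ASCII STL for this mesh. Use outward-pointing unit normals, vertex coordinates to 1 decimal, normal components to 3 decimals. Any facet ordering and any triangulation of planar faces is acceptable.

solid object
 facet normal -0.966 0.256 -0.035
  outer loop
   vertex 0.8 4.0 4.6
   vertex 1.0 4.4 2.0
   vertex 0.4 2.0 1.0
  endloop
 endfacet
 facet normal 0.552 0.816 0.168
  outer loop
   vertex 0.8 4.0 4.6
   vertex 4.0 2.0 3.8
   vertex 1.0 4.4 2.0
  endloop
 endfacet
 facet normal -0.980 -0.107 0.168
  outer loop
   vertex 1.0 0.6 3.6
   vertex 0.8 4.0 4.6
   vertex 0.4 2.0 1.0
  endloop
 endfacet
 facet normal 0.465 0.239 -0.853
  outer loop
   vertex 3.6 2.2 2.8
   vertex 0.4 2.0 1.0
   vertex 1.0 4.4 2.0
  endloop
 endfacet
 facet normal 0.662 0.740 -0.117
  outer loop
   vertex 3.6 2.2 2.8
   vertex 1.0 4.4 2.0
   vertex 4.0 2.0 3.8
  endloop
 endfacet
 facet normal 0.399 0.290 0.870
  outer loop
   vertex 4.0 0.8 4.2
   vertex 4.0 2.0 3.8
   vertex 0.8 4.0 4.6
  endloop
 endfacet
 facet normal -0.169 -0.287 0.943
  outer loop
   vertex 4.0 0.8 4.2
   vertex 0.8 4.0 4.6
   vertex 1.0 0.6 3.6
  endloop
 endfacet
 facet normal 0.911 -0.130 -0.391
  outer loop
   vertex 4.0 0.8 4.2
   vertex 3.6 2.2 2.8
   vertex 4.0 2.0 3.8
  endloop
 endfacet
 facet normal 0.460 -0.443 -0.769
  outer loop
   vertex 2.2 0.4 3.0
   vertex 0.4 2.0 1.0
   vertex 3.6 2.2 2.8
  endloop
 endfacet
 facet normal 0.554 -0.504 -0.663
  outer loop
   vertex 2.2 0.4 3.0
   vertex 3.6 2.2 2.8
   vertex 4.0 0.8 4.2
  endloop
 endfacet
 facet normal -0.336 -0.859 -0.385
  outer loop
   vertex 2.2 0.4 3.0
   vertex 1.0 0.6 3.6
   vertex 0.4 2.0 1.0
  endloop
 endfacet
 facet normal 0.000 -0.949 0.316
  outer loop
   vertex 2.2 0.4 3.0
   vertex 4.0 0.8 4.2
   vertex 1.0 0.6 3.6
  endloop
 endfacet
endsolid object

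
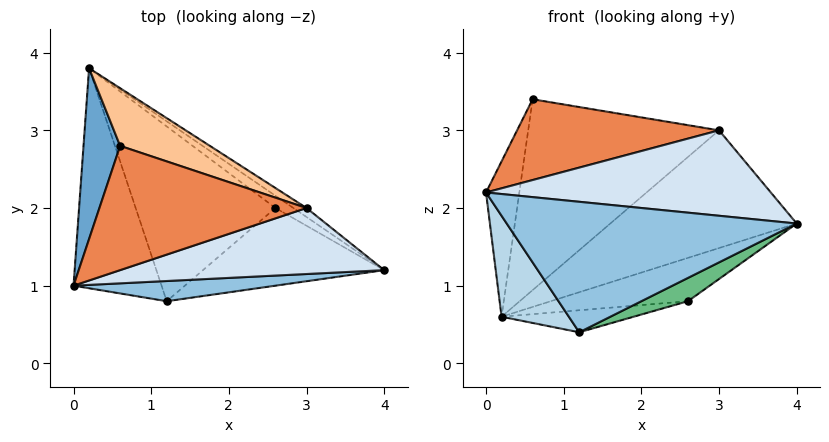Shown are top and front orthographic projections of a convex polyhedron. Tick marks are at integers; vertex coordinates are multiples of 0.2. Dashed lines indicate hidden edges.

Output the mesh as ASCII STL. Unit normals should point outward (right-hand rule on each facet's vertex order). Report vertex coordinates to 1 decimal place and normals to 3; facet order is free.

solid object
 facet normal -0.961 0.185 0.203
  outer loop
   vertex 0.6 2.8 3.4
   vertex 0.2 3.8 0.6
   vertex 0.0 1.0 2.2
  endloop
 endfacet
 facet normal 0.065 -0.986 0.153
  outer loop
   vertex 1.2 0.8 0.4
   vertex 4.0 1.2 1.8
   vertex 0.0 1.0 2.2
  endloop
 endfacet
 facet normal -0.820 -0.239 -0.520
  outer loop
   vertex 1.2 0.8 0.4
   vertex 0.0 1.0 2.2
   vertex 0.2 3.8 0.6
  endloop
 endfacet
 facet normal 0.100 -0.787 0.608
  outer loop
   vertex 3.0 2.0 3.0
   vertex 0.0 1.0 2.2
   vertex 4.0 1.2 1.8
  endloop
 endfacet
 facet normal -0.042 -0.545 0.838
  outer loop
   vertex 3.0 2.0 3.0
   vertex 0.6 2.8 3.4
   vertex 0.0 1.0 2.2
  endloop
 endfacet
 facet normal 0.577 0.814 -0.062
  outer loop
   vertex 3.0 2.0 3.0
   vertex 4.0 1.2 1.8
   vertex 0.2 3.8 0.6
  endloop
 endfacet
 facet normal 0.345 0.899 0.272
  outer loop
   vertex 3.0 2.0 3.0
   vertex 0.2 3.8 0.6
   vertex 0.6 2.8 3.4
  endloop
 endfacet
 facet normal 0.597 0.772 -0.218
  outer loop
   vertex 2.6 2.0 0.8
   vertex 0.2 3.8 0.6
   vertex 4.0 1.2 1.8
  endloop
 endfacet
 facet normal 0.461 -0.255 -0.850
  outer loop
   vertex 2.6 2.0 0.8
   vertex 4.0 1.2 1.8
   vertex 1.2 0.8 0.4
  endloop
 endfacet
 facet normal 0.174 0.123 -0.977
  outer loop
   vertex 2.6 2.0 0.8
   vertex 1.2 0.8 0.4
   vertex 0.2 3.8 0.6
  endloop
 endfacet
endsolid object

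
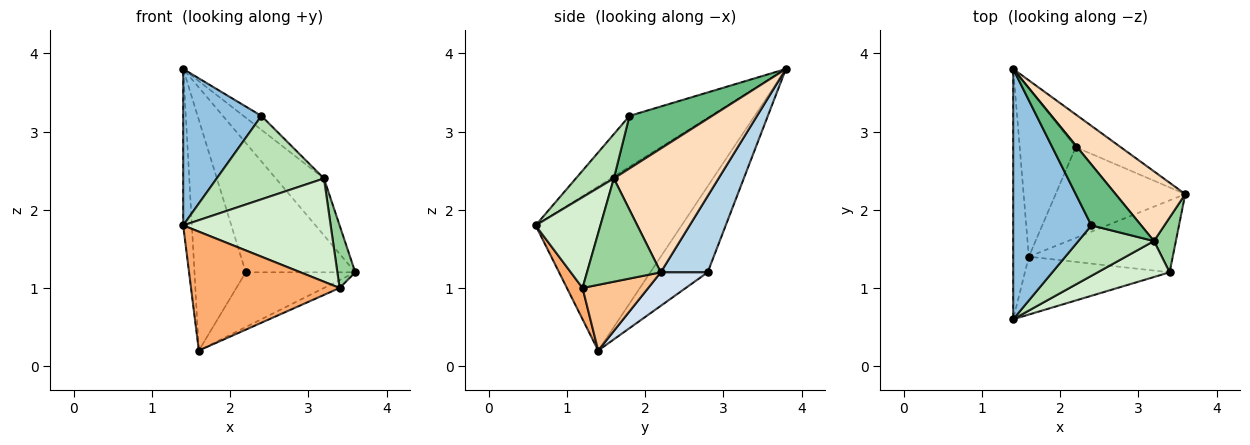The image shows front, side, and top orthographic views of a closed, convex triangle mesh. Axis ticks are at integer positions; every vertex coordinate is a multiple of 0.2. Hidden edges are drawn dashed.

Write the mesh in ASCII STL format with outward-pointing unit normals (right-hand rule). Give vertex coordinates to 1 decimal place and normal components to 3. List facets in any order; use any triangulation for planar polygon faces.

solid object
 facet normal -0.994 0.059 -0.095
  outer loop
   vertex 1.6 1.4 0.2
   vertex 1.4 0.6 1.8
   vertex 1.4 3.8 3.8
  endloop
 endfacet
 facet normal -0.483 -0.464 0.743
  outer loop
   vertex 2.4 1.8 3.2
   vertex 1.4 3.8 3.8
   vertex 1.4 0.6 1.8
  endloop
 endfacet
 facet normal 0.384 0.895 -0.226
  outer loop
   vertex 2.2 2.8 1.2
   vertex 1.4 3.8 3.8
   vertex 3.6 2.2 1.2
  endloop
 endfacet
 facet normal 0.216 0.504 -0.836
  outer loop
   vertex 2.2 2.8 1.2
   vertex 3.6 2.2 1.2
   vertex 1.6 1.4 0.2
  endloop
 endfacet
 facet normal -0.671 0.599 -0.437
  outer loop
   vertex 2.2 2.8 1.2
   vertex 1.6 1.4 0.2
   vertex 1.4 3.8 3.8
  endloop
 endfacet
 facet normal 0.094 -0.895 -0.436
  outer loop
   vertex 3.4 1.2 1.0
   vertex 1.4 0.6 1.8
   vertex 1.6 1.4 0.2
  endloop
 endfacet
 facet normal 0.413 0.098 -0.905
  outer loop
   vertex 3.4 1.2 1.0
   vertex 1.6 1.4 0.2
   vertex 3.6 2.2 1.2
  endloop
 endfacet
 facet normal 0.809 0.372 0.456
  outer loop
   vertex 3.2 1.6 2.4
   vertex 3.6 2.2 1.2
   vertex 1.4 3.8 3.8
  endloop
 endfacet
 facet normal 0.718 0.155 0.679
  outer loop
   vertex 3.2 1.6 2.4
   vertex 1.4 3.8 3.8
   vertex 2.4 1.8 3.2
  endloop
 endfacet
 facet normal 0.952 -0.231 0.202
  outer loop
   vertex 3.2 1.6 2.4
   vertex 3.4 1.2 1.0
   vertex 3.6 2.2 1.2
  endloop
 endfacet
 facet normal 0.290 -0.819 0.495
  outer loop
   vertex 3.2 1.6 2.4
   vertex 2.4 1.8 3.2
   vertex 1.4 0.6 1.8
  endloop
 endfacet
 facet normal 0.383 -0.872 0.304
  outer loop
   vertex 3.2 1.6 2.4
   vertex 1.4 0.6 1.8
   vertex 3.4 1.2 1.0
  endloop
 endfacet
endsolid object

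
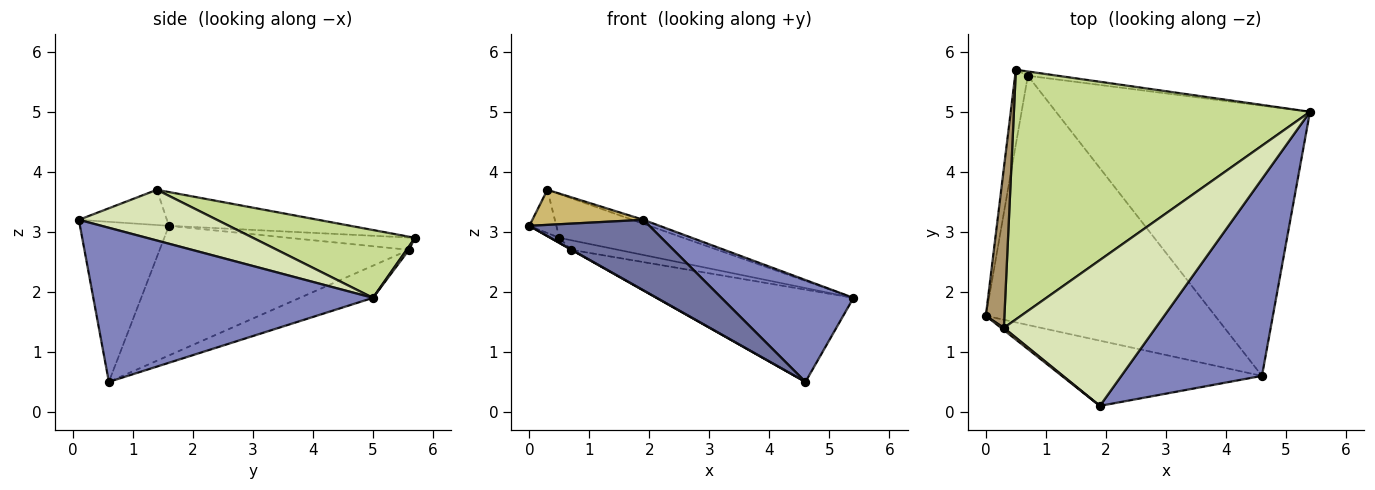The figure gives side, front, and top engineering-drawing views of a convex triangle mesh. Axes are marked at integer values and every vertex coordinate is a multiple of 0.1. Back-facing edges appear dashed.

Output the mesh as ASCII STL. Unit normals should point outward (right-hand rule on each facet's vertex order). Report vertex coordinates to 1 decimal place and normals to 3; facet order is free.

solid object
 facet normal -0.478 -0.645 -0.597
  outer loop
   vertex 1.9 0.1 3.2
   vertex 0.0 1.6 3.1
   vertex 4.6 0.6 0.5
  endloop
 endfacet
 facet normal 0.697 -0.329 0.636
  outer loop
   vertex 1.9 0.1 3.2
   vertex 4.6 0.6 0.5
   vertex 5.4 5.0 1.9
  endloop
 endfacet
 facet normal -0.492 -0.001 -0.870
  outer loop
   vertex 0.7 5.6 2.7
   vertex 4.6 0.6 0.5
   vertex 0.0 1.6 3.1
  endloop
 endfacet
 facet normal -0.694 0.050 -0.719
  outer loop
   vertex 0.7 5.6 2.7
   vertex 0.0 1.6 3.1
   vertex 0.5 5.7 2.9
  endloop
 endfacet
 facet normal -0.119 0.321 -0.940
  outer loop
   vertex 0.7 5.6 2.7
   vertex 5.4 5.0 1.9
   vertex 4.6 0.6 0.5
  endloop
 endfacet
 facet normal 0.047 0.911 -0.409
  outer loop
   vertex 0.7 5.6 2.7
   vertex 0.5 5.7 2.9
   vertex 5.4 5.0 1.9
  endloop
 endfacet
 facet normal 0.220 0.169 0.961
  outer loop
   vertex 0.3 1.4 3.7
   vertex 5.4 5.0 1.9
   vertex 0.5 5.7 2.9
  endloop
 endfacet
 facet normal 0.317 0.025 0.948
  outer loop
   vertex 0.3 1.4 3.7
   vertex 1.9 0.1 3.2
   vertex 5.4 5.0 1.9
  endloop
 endfacet
 facet normal -0.869 0.129 0.478
  outer loop
   vertex 0.3 1.4 3.7
   vertex 0.5 5.7 2.9
   vertex 0.0 1.6 3.1
  endloop
 endfacet
 facet normal -0.620 -0.783 0.049
  outer loop
   vertex 0.3 1.4 3.7
   vertex 0.0 1.6 3.1
   vertex 1.9 0.1 3.2
  endloop
 endfacet
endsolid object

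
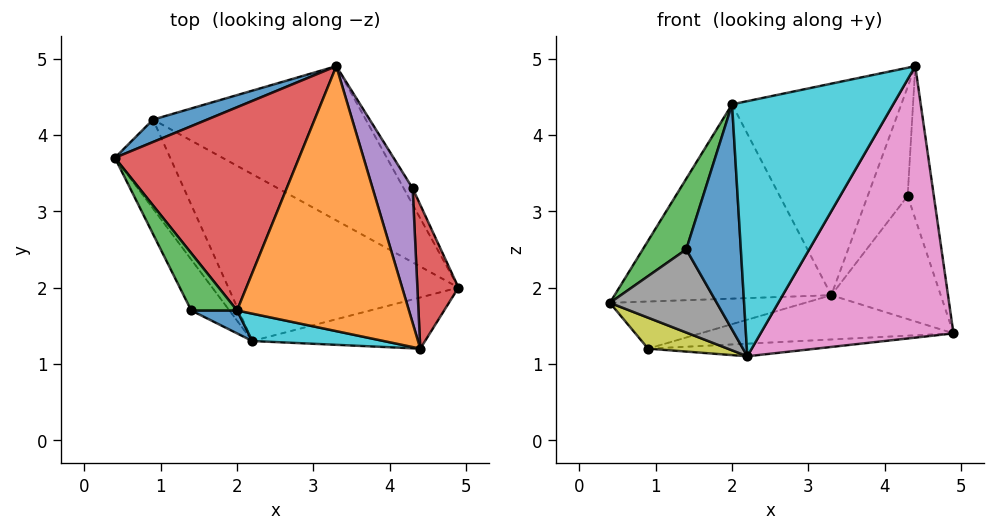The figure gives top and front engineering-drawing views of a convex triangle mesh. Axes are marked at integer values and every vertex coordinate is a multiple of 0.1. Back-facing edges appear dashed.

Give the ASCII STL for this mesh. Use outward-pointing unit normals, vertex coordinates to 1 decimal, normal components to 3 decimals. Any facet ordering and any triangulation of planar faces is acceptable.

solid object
 facet normal -0.362 0.842 0.400
  outer loop
   vertex 0.9 4.2 1.2
   vertex 0.4 3.7 1.8
   vertex 3.3 4.9 1.9
  endloop
 endfacet
 facet normal 0.196 0.271 -0.943
  outer loop
   vertex 0.9 4.2 1.2
   vertex 3.3 4.9 1.9
   vertex 4.9 2.0 1.4
  endloop
 endfacet
 facet normal 0.869 0.491 -0.065
  outer loop
   vertex 4.3 3.3 3.2
   vertex 4.9 2.0 1.4
   vertex 3.3 4.9 1.9
  endloop
 endfacet
 facet normal 0.964 0.193 0.182
  outer loop
   vertex 4.3 3.3 3.2
   vertex 4.4 1.2 4.9
   vertex 4.9 2.0 1.4
  endloop
 endfacet
 facet normal -0.004 0.629 0.777
  outer loop
   vertex 4.3 3.3 3.2
   vertex 3.3 4.9 1.9
   vertex 4.4 1.2 4.9
  endloop
 endfacet
 facet normal 0.091 0.075 -0.993
  outer loop
   vertex 2.2 1.3 1.1
   vertex 0.9 4.2 1.2
   vertex 4.9 2.0 1.4
  endloop
 endfacet
 facet normal 0.265 -0.947 -0.179
  outer loop
   vertex 2.2 1.3 1.1
   vertex 4.9 2.0 1.4
   vertex 4.4 1.2 4.9
  endloop
 endfacet
 facet normal -0.801 -0.510 -0.312
  outer loop
   vertex 2.2 1.3 1.1
   vertex 1.4 1.7 2.5
   vertex 0.4 3.7 1.8
  endloop
 endfacet
 facet normal -0.627 -0.256 -0.736
  outer loop
   vertex 2.2 1.3 1.1
   vertex 0.4 3.7 1.8
   vertex 0.9 4.2 1.2
  endloop
 endfacet
 facet normal -0.224 -0.969 0.104
  outer loop
   vertex 2.0 1.7 4.4
   vertex 2.2 1.3 1.1
   vertex 4.4 1.2 4.9
  endloop
 endfacet
 facet normal -0.305 -0.947 0.096
  outer loop
   vertex 2.0 1.7 4.4
   vertex 1.4 1.7 2.5
   vertex 2.2 1.3 1.1
  endloop
 endfacet
 facet normal -0.033 0.624 0.781
  outer loop
   vertex 2.0 1.7 4.4
   vertex 4.4 1.2 4.9
   vertex 3.3 4.9 1.9
  endloop
 endfacet
 facet normal -0.894 -0.348 0.282
  outer loop
   vertex 2.0 1.7 4.4
   vertex 0.4 3.7 1.8
   vertex 1.4 1.7 2.5
  endloop
 endfacet
 facet normal -0.297 0.660 0.690
  outer loop
   vertex 2.0 1.7 4.4
   vertex 3.3 4.9 1.9
   vertex 0.4 3.7 1.8
  endloop
 endfacet
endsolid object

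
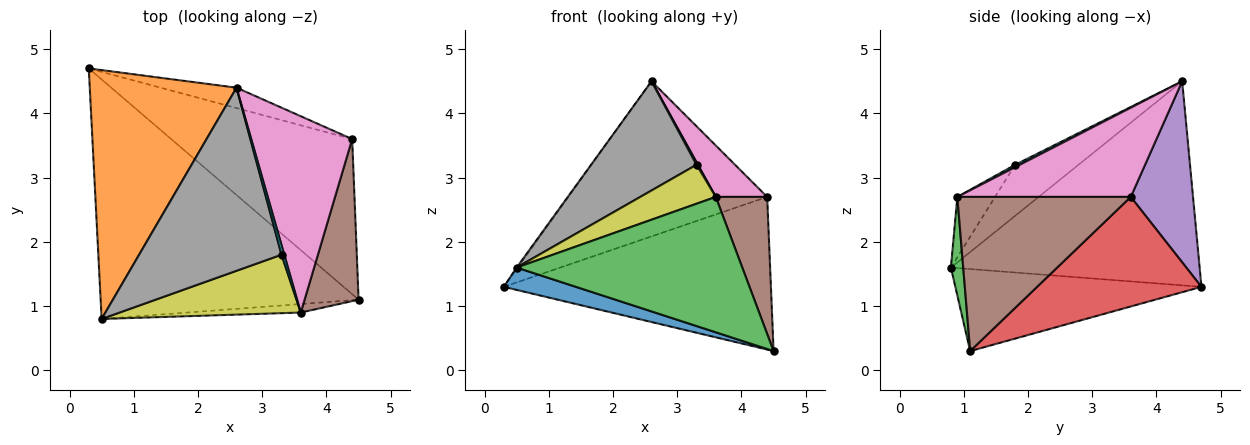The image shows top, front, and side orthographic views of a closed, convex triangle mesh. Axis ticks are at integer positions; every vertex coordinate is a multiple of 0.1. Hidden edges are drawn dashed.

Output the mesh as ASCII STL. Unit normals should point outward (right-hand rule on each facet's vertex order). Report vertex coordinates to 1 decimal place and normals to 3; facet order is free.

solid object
 facet normal -0.302 -0.088 -0.949
  outer loop
   vertex 0.5 0.8 1.6
   vertex 0.3 4.7 1.3
   vertex 4.5 1.1 0.3
  endloop
 endfacet
 facet normal -0.812 0.003 0.584
  outer loop
   vertex 2.6 4.4 4.5
   vertex 0.3 4.7 1.3
   vertex 0.5 0.8 1.6
  endloop
 endfacet
 facet normal 0.054 -0.997 -0.063
  outer loop
   vertex 3.6 0.9 2.7
   vertex 0.5 0.8 1.6
   vertex 4.5 1.1 0.3
  endloop
 endfacet
 facet normal 0.396 0.644 -0.654
  outer loop
   vertex 4.4 3.6 2.7
   vertex 4.5 1.1 0.3
   vertex 0.3 4.7 1.3
  endloop
 endfacet
 facet normal 0.297 0.947 -0.124
  outer loop
   vertex 4.4 3.6 2.7
   vertex 0.3 4.7 1.3
   vertex 2.6 4.4 4.5
  endloop
 endfacet
 facet normal 0.909 -0.269 0.318
  outer loop
   vertex 4.4 3.6 2.7
   vertex 3.6 0.9 2.7
   vertex 4.5 1.1 0.3
  endloop
 endfacet
 facet normal 0.650 -0.193 0.735
  outer loop
   vertex 4.4 3.6 2.7
   vertex 2.6 4.4 4.5
   vertex 3.6 0.9 2.7
  endloop
 endfacet
 facet normal -0.294 -0.490 0.821
  outer loop
   vertex 3.3 1.8 3.2
   vertex 2.6 4.4 4.5
   vertex 0.5 0.8 1.6
  endloop
 endfacet
 facet normal -0.267 -0.535 0.802
  outer loop
   vertex 3.3 1.8 3.2
   vertex 0.5 0.8 1.6
   vertex 3.6 0.9 2.7
  endloop
 endfacet
 facet normal 0.642 -0.198 0.741
  outer loop
   vertex 3.3 1.8 3.2
   vertex 3.6 0.9 2.7
   vertex 2.6 4.4 4.5
  endloop
 endfacet
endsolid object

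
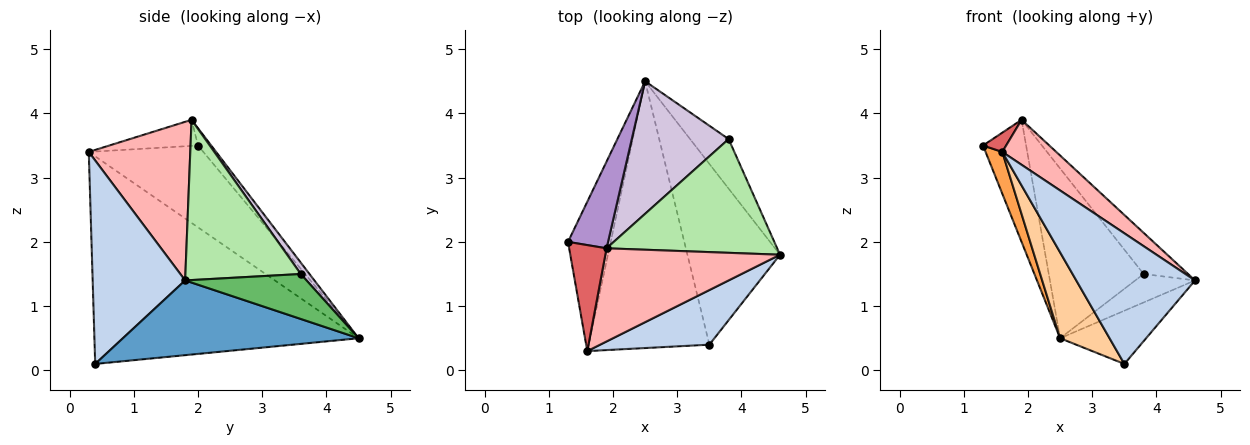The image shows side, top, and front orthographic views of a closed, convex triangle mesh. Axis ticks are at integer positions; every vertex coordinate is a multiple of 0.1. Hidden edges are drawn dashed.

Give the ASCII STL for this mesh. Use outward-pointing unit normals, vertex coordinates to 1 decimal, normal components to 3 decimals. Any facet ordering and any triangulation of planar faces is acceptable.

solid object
 facet normal 0.612 0.223 -0.759
  outer loop
   vertex 3.5 0.4 0.1
   vertex 2.5 4.5 0.5
   vertex 4.6 1.8 1.4
  endloop
 endfacet
 facet normal 0.583 -0.749 0.313
  outer loop
   vertex 1.6 0.3 3.4
   vertex 3.5 0.4 0.1
   vertex 4.6 1.8 1.4
  endloop
 endfacet
 facet normal -0.879 -0.128 -0.459
  outer loop
   vertex 1.6 0.3 3.4
   vertex 1.3 2.0 3.5
   vertex 2.5 4.5 0.5
  endloop
 endfacet
 facet normal -0.853 -0.160 -0.496
  outer loop
   vertex 1.6 0.3 3.4
   vertex 2.5 4.5 0.5
   vertex 3.5 0.4 0.1
  endloop
 endfacet
 facet normal 0.711 0.350 -0.610
  outer loop
   vertex 3.8 3.6 1.5
   vertex 4.6 1.8 1.4
   vertex 2.5 4.5 0.5
  endloop
 endfacet
 facet normal 0.662 0.255 0.705
  outer loop
   vertex 1.9 1.9 3.9
   vertex 4.6 1.8 1.4
   vertex 3.8 3.6 1.5
  endloop
 endfacet
 facet normal -0.566 -0.148 0.811
  outer loop
   vertex 1.9 1.9 3.9
   vertex 1.3 2.0 3.5
   vertex 1.6 0.3 3.4
  endloop
 endfacet
 facet normal 0.633 -0.337 0.697
  outer loop
   vertex 1.9 1.9 3.9
   vertex 1.6 0.3 3.4
   vertex 4.6 1.8 1.4
  endloop
 endfacet
 facet normal -0.243 0.791 0.562
  outer loop
   vertex 1.9 1.9 3.9
   vertex 2.5 4.5 0.5
   vertex 1.3 2.0 3.5
  endloop
 endfacet
 facet normal 0.072 0.786 0.614
  outer loop
   vertex 1.9 1.9 3.9
   vertex 3.8 3.6 1.5
   vertex 2.5 4.5 0.5
  endloop
 endfacet
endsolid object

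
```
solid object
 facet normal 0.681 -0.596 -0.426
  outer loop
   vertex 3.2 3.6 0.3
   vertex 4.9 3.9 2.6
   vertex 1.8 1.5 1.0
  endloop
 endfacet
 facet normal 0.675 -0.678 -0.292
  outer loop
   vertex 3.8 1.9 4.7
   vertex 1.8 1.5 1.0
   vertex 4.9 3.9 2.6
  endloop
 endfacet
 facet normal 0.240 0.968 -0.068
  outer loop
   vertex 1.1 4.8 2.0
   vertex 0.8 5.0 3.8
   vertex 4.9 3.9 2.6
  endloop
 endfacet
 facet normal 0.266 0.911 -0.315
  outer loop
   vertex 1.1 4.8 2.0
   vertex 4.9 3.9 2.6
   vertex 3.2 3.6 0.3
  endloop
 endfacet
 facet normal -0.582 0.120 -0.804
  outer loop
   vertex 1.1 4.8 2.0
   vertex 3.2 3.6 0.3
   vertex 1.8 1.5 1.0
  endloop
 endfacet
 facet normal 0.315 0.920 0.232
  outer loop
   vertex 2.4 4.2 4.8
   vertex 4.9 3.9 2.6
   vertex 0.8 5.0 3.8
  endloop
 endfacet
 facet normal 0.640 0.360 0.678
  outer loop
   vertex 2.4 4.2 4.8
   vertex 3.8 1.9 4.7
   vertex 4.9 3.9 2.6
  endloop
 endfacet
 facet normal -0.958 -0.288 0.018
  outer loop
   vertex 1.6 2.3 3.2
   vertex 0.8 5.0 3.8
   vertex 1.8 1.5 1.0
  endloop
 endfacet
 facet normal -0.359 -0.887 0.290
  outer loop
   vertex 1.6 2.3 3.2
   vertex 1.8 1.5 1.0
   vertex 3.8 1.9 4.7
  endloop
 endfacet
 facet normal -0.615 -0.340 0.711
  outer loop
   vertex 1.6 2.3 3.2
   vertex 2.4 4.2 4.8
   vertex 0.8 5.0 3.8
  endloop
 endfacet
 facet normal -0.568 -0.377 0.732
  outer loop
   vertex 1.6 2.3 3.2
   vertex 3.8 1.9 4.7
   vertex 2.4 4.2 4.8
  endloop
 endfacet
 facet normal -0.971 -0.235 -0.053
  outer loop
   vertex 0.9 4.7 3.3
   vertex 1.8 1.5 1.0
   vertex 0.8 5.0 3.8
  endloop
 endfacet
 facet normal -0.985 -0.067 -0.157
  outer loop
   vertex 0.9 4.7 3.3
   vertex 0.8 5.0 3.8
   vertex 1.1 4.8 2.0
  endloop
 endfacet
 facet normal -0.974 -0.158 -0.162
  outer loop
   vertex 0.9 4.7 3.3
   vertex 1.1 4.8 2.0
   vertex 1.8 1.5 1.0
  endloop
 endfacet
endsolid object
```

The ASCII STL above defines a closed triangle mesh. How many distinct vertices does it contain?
9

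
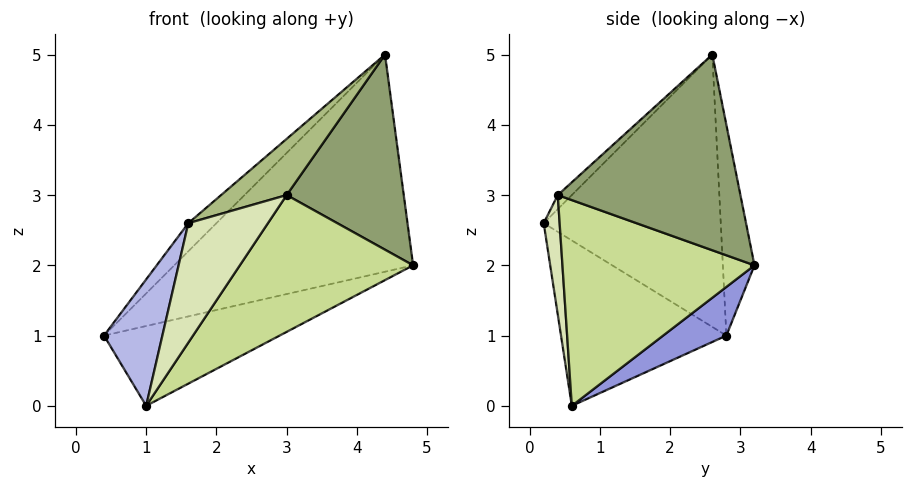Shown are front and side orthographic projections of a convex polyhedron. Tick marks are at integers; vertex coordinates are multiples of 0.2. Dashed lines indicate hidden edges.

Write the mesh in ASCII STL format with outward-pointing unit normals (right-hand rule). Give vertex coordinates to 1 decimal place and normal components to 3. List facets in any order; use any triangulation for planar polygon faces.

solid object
 facet normal -0.129 0.976 0.178
  outer loop
   vertex 4.4 2.6 5.0
   vertex 4.8 3.2 2.0
   vertex 0.4 2.8 1.0
  endloop
 endfacet
 facet normal -0.700 0.111 0.706
  outer loop
   vertex 4.4 2.6 5.0
   vertex 0.4 2.8 1.0
   vertex 1.6 0.2 2.6
  endloop
 endfacet
 facet normal 0.160 0.444 -0.881
  outer loop
   vertex 1.0 0.6 0.0
   vertex 0.4 2.8 1.0
   vertex 4.8 3.2 2.0
  endloop
 endfacet
 facet normal -0.930 -0.328 0.164
  outer loop
   vertex 1.0 0.6 0.0
   vertex 1.6 0.2 2.6
   vertex 0.4 2.8 1.0
  endloop
 endfacet
 facet normal 0.842 -0.540 0.004
  outer loop
   vertex 3.0 0.4 3.0
   vertex 4.8 3.2 2.0
   vertex 4.4 2.6 5.0
  endloop
 endfacet
 facet normal -0.133 -0.619 0.774
  outer loop
   vertex 3.0 0.4 3.0
   vertex 4.4 2.6 5.0
   vertex 1.6 0.2 2.6
  endloop
 endfacet
 facet normal 0.653 -0.590 -0.475
  outer loop
   vertex 3.0 0.4 3.0
   vertex 1.0 0.6 0.0
   vertex 4.8 3.2 2.0
  endloop
 endfacet
 facet normal 0.192 -0.962 -0.192
  outer loop
   vertex 3.0 0.4 3.0
   vertex 1.6 0.2 2.6
   vertex 1.0 0.6 0.0
  endloop
 endfacet
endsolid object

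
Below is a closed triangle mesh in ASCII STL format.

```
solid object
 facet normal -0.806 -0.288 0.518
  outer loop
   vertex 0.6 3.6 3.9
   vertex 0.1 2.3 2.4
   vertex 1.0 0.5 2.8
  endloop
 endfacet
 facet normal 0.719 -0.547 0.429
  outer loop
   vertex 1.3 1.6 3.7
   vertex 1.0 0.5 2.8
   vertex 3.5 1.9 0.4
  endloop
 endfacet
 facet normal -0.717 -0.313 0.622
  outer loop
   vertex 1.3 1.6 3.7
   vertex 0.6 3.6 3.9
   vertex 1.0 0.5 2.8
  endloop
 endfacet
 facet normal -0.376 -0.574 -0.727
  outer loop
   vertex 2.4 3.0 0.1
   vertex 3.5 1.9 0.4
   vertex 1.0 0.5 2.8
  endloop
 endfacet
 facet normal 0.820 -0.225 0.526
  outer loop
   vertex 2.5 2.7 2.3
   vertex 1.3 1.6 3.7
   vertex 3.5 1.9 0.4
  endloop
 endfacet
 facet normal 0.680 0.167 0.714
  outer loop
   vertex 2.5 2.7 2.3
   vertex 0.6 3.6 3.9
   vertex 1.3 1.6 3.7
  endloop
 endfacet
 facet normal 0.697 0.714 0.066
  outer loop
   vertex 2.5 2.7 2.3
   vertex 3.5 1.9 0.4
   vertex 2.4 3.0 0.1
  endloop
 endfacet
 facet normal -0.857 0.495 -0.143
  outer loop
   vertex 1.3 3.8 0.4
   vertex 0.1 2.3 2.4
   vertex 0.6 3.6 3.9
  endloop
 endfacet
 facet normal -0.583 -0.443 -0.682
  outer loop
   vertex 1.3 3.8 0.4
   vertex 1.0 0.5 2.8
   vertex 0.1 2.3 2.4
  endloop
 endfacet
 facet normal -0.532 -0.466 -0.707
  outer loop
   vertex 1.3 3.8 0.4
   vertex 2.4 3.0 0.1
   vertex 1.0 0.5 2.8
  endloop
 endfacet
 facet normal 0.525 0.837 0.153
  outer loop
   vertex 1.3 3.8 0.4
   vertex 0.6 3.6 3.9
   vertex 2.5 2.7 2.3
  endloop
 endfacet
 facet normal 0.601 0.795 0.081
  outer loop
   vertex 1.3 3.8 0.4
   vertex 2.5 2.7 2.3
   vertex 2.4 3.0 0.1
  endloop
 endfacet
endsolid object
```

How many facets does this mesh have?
12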